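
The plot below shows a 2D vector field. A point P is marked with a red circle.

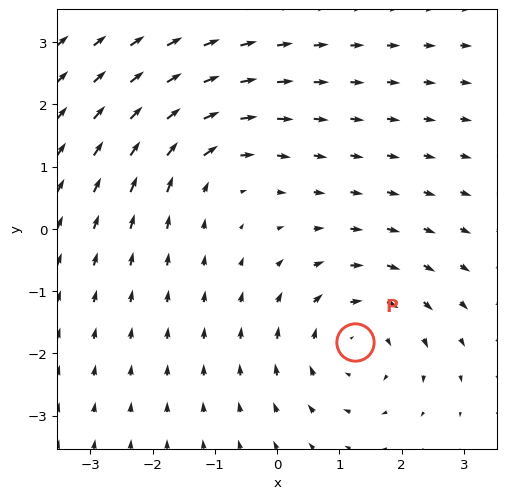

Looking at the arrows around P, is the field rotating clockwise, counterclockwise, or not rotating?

Near P at (1.2, -1.8) the arrows circulate clockwise. The curl (z-component) there is about -3; negative curl means clockwise rotation.

clockwise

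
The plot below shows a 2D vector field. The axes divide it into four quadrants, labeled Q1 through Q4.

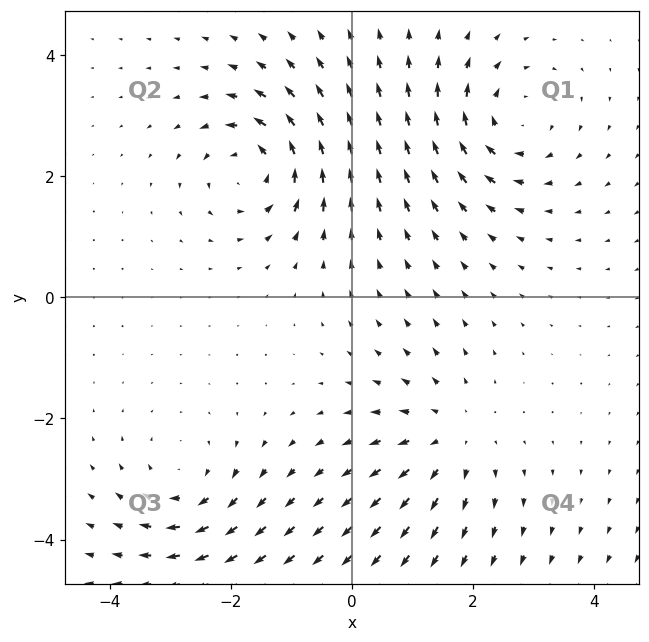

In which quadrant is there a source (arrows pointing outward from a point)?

Q4

The source sits at approximately (1.6, -2.3), which lies in quadrant Q4. The divergence there is about +4, positive as expected for a source.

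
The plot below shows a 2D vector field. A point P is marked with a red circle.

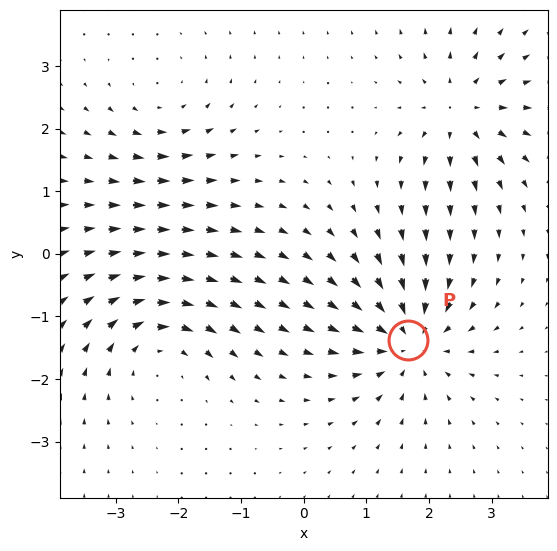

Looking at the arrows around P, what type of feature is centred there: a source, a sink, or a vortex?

At P (1.7, -1.4) the arrows converge inward. Divergence about -6, curl ≈0 — negative divergence with near-zero curl is a sink.

sink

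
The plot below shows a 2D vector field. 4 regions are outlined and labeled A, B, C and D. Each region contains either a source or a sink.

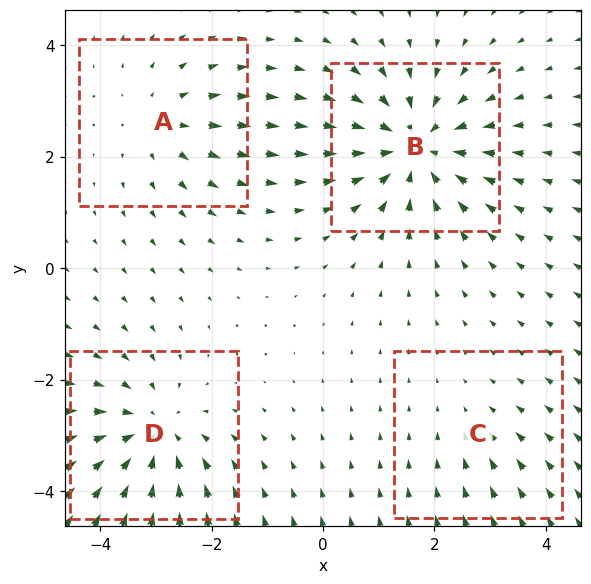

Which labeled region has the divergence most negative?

Divergence at each region's feature centre — A: about +3, B: about -6, C: about -2, D: about -5. Region B is most negative.

B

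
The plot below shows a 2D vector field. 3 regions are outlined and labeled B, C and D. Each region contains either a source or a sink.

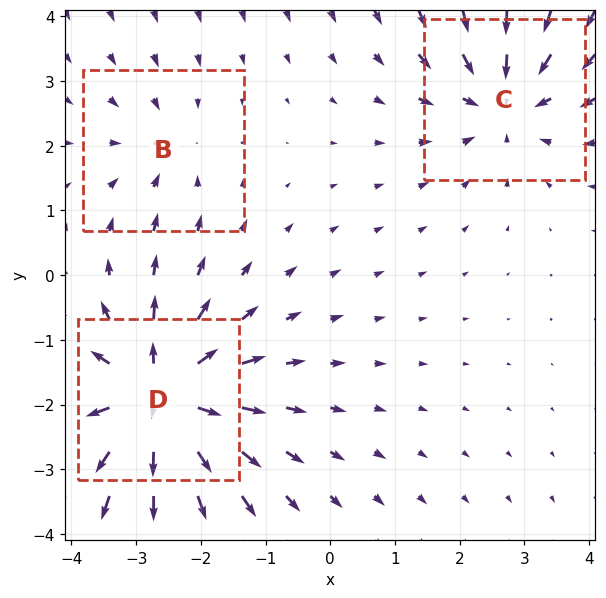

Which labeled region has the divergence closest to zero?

Divergence at each region's feature centre — B: about -2, C: about -3, D: about +5. Region B is closest to zero.

B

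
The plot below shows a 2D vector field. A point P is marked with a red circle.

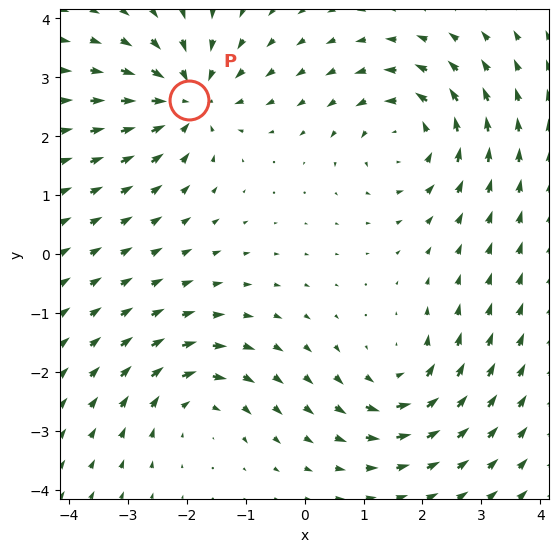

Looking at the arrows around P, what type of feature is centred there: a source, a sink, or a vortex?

At P (-2.0, 2.6) the arrows converge inward. Divergence about -5, curl ≈0 — negative divergence with near-zero curl is a sink.

sink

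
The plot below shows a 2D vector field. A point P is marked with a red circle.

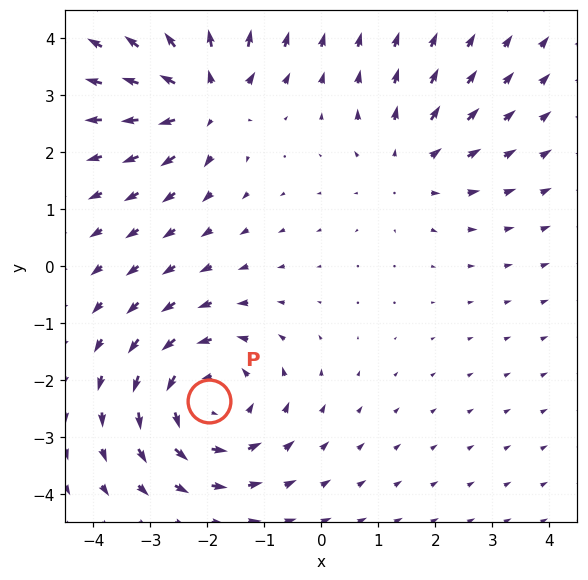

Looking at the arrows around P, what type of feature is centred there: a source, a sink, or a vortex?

At P (-2.0, -2.4) the arrows circulate counterclockwise. Divergence ≈0, curl about +4 — near-zero divergence with nonzero curl is a vortex.

vortex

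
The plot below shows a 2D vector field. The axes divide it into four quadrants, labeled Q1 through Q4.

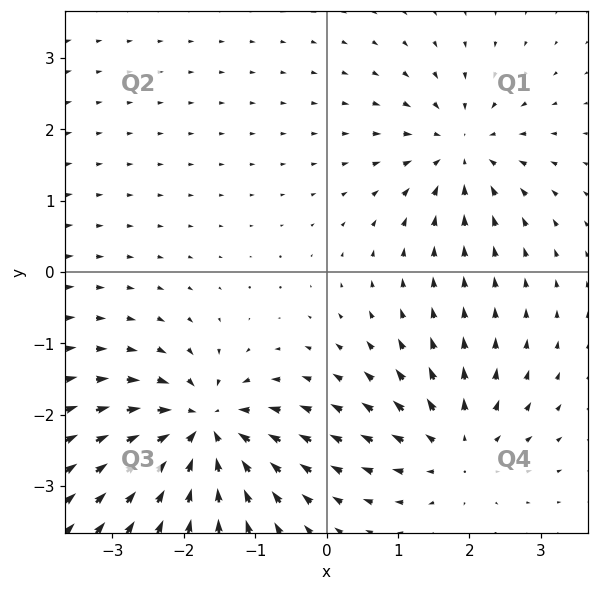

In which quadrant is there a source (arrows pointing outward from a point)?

Q4

The source sits at approximately (1.8, -2.4), which lies in quadrant Q4. The divergence there is about +3, positive as expected for a source.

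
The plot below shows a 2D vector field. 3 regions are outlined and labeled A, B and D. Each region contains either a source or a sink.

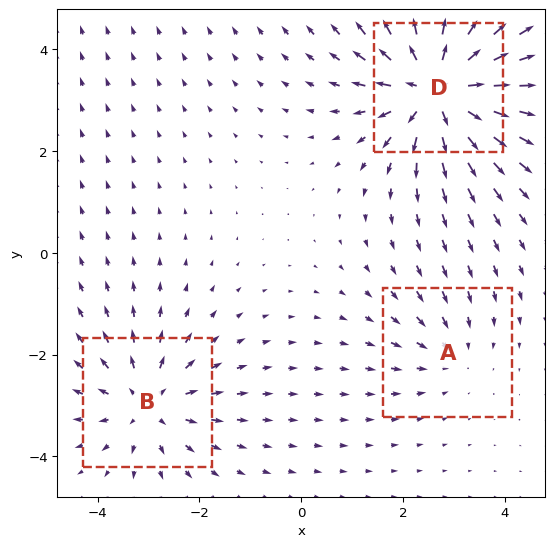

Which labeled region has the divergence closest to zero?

Divergence at each region's feature centre — A: about -2, B: about +3, D: about +5. Region A is closest to zero.

A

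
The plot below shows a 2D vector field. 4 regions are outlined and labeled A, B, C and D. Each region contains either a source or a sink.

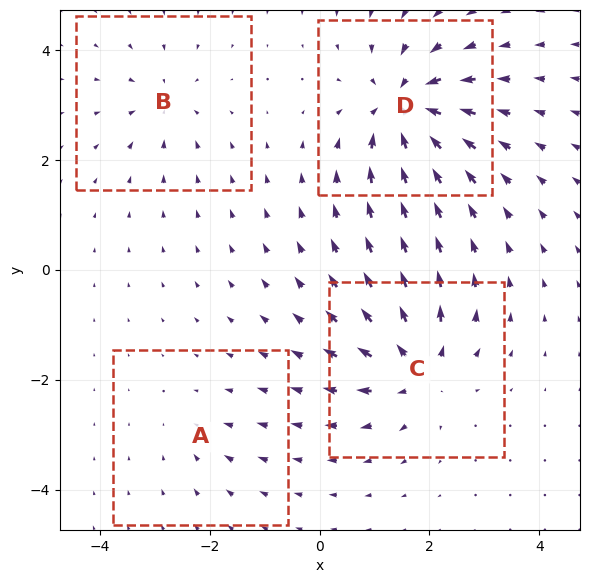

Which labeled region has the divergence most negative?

D

Divergence at each region's feature centre — A: about -2, B: about -4, C: about +6, D: about -8. Region D is most negative.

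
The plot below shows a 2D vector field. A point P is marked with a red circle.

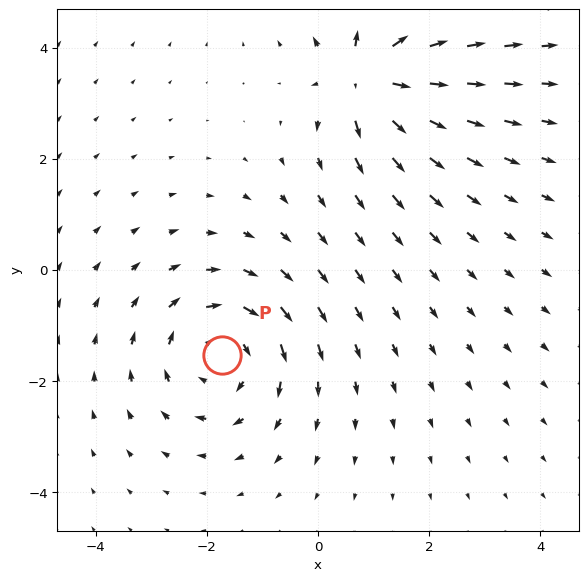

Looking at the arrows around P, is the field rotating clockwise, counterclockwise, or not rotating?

clockwise

Near P at (-1.7, -1.5) the arrows circulate clockwise. The curl (z-component) there is about -2; negative curl means clockwise rotation.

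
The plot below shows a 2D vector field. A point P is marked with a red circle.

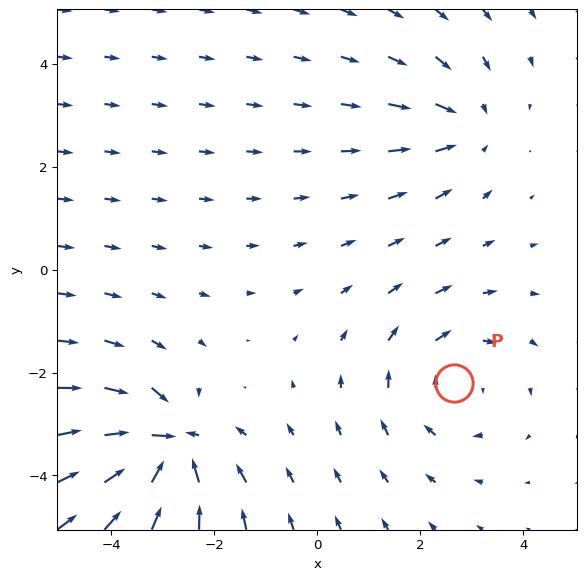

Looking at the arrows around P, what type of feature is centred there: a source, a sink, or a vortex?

At P (2.7, -2.2) the arrows circulate clockwise. Divergence ≈0, curl about -3 — near-zero divergence with nonzero curl is a vortex.

vortex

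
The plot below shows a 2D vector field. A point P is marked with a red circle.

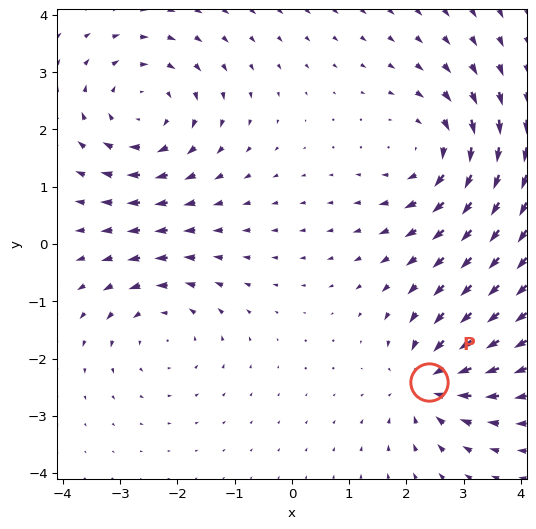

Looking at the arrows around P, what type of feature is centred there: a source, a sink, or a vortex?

sink

At P (2.4, -2.4) the arrows converge inward. Divergence about -5, curl ≈0 — negative divergence with near-zero curl is a sink.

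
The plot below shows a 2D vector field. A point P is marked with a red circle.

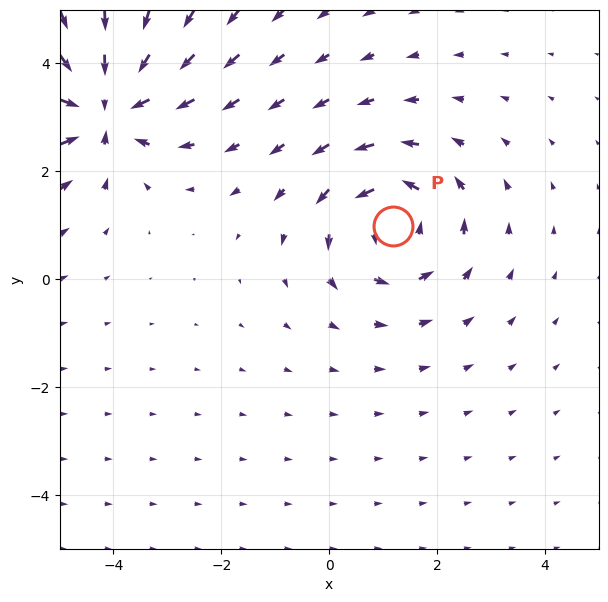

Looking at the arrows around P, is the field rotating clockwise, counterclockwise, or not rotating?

Near P at (1.2, 1.0) the arrows circulate counterclockwise. The curl (z-component) there is about +3; positive curl means counterclockwise rotation.

counterclockwise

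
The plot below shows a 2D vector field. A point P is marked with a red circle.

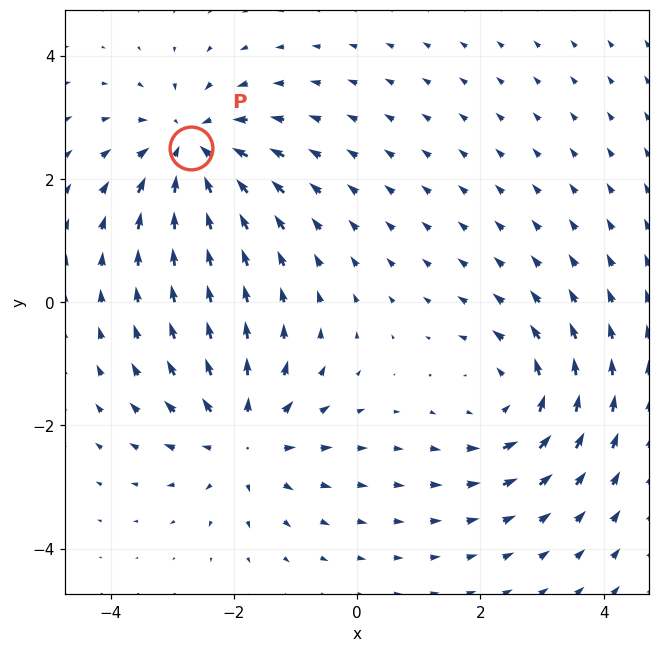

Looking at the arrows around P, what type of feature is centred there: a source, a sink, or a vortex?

sink

At P (-2.7, 2.5) the arrows converge inward. Divergence about -4, curl ≈0 — negative divergence with near-zero curl is a sink.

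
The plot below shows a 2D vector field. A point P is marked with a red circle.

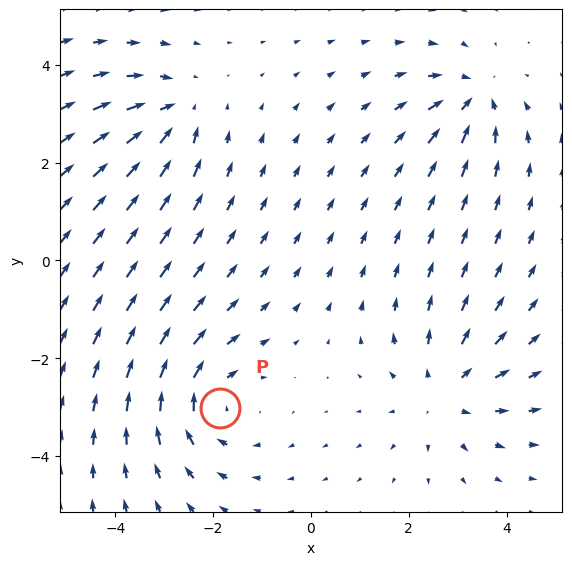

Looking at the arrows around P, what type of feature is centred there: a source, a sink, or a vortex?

vortex

At P (-1.9, -3.0) the arrows circulate clockwise. Divergence ≈0, curl about -3 — near-zero divergence with nonzero curl is a vortex.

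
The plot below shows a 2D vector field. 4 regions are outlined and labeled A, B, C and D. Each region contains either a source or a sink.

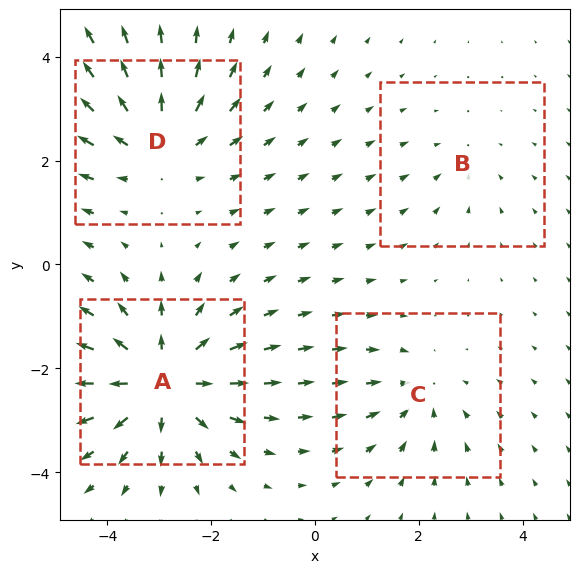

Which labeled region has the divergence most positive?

Divergence at each region's feature centre — A: about +6, B: about -2, C: about -3, D: about +4. Region A is most positive.

A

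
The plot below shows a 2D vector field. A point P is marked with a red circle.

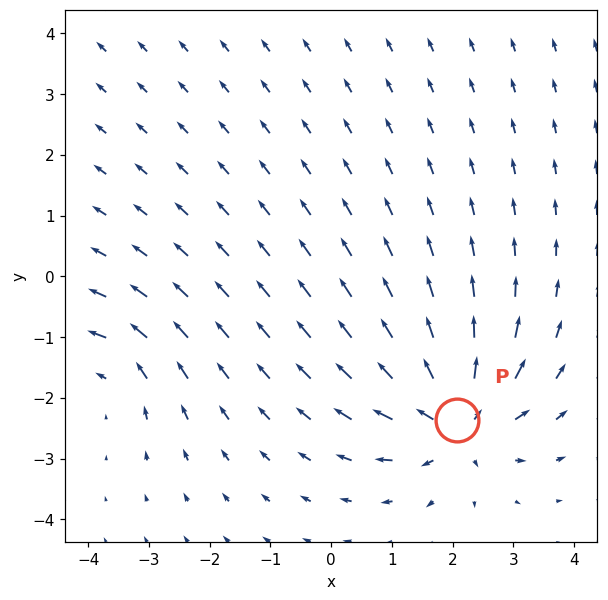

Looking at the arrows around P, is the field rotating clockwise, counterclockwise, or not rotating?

Near P at (2.1, -2.4) the arrows show no circulation. The curl there is ≈0.

not rotating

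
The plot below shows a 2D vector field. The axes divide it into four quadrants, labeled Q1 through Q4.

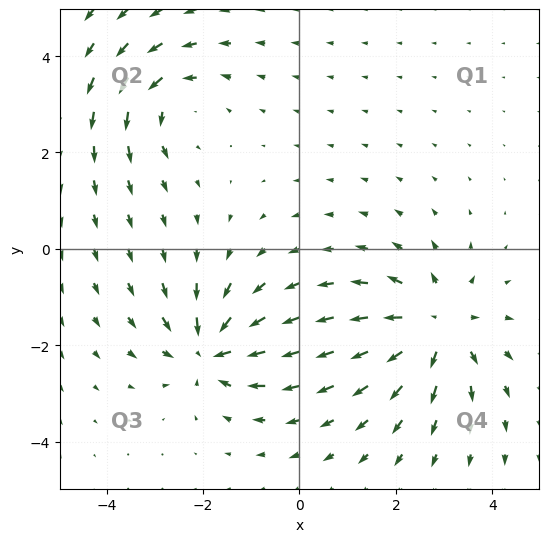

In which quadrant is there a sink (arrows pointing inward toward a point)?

The sink sits at approximately (-1.9, -2.1), which lies in quadrant Q3. The divergence there is about -5, negative as expected for a sink.

Q3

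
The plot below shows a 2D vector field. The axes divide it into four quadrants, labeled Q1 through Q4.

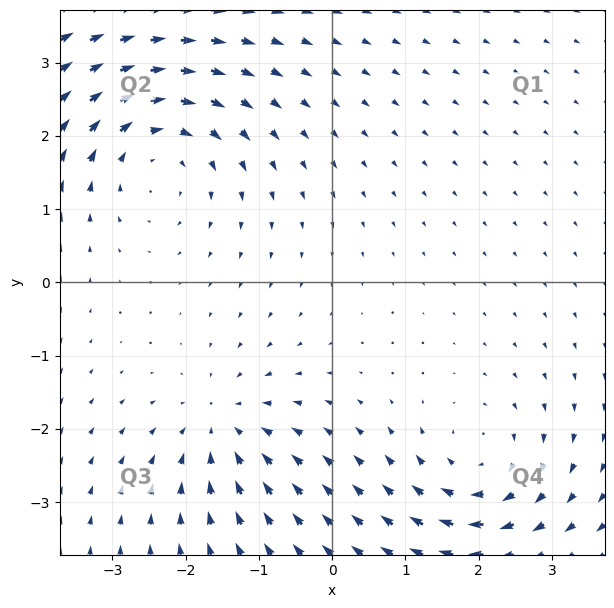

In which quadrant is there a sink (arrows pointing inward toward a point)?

Q3

The sink sits at approximately (-1.5, -2.0), which lies in quadrant Q3. The divergence there is about -4, negative as expected for a sink.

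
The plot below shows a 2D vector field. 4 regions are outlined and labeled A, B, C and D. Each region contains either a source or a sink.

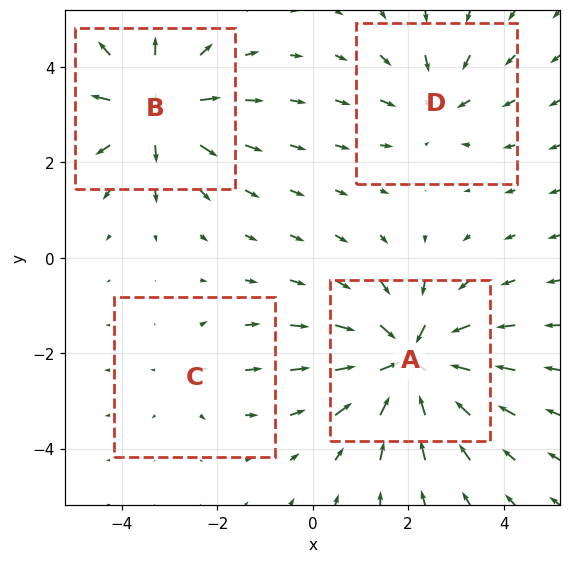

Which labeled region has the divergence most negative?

Divergence at each region's feature centre — A: about -7, B: about +5, C: about +2, D: about -4. Region A is most negative.

A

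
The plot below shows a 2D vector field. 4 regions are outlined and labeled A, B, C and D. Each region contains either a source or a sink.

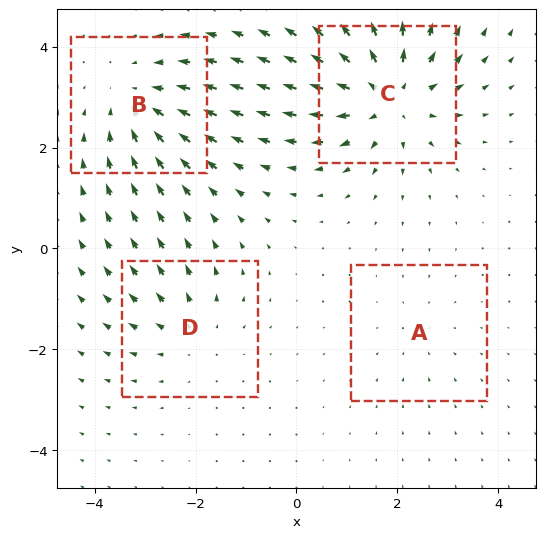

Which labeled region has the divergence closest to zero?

Divergence at each region's feature centre — A: about -2, B: about -4, C: about +6, D: about +3. Region A is closest to zero.

A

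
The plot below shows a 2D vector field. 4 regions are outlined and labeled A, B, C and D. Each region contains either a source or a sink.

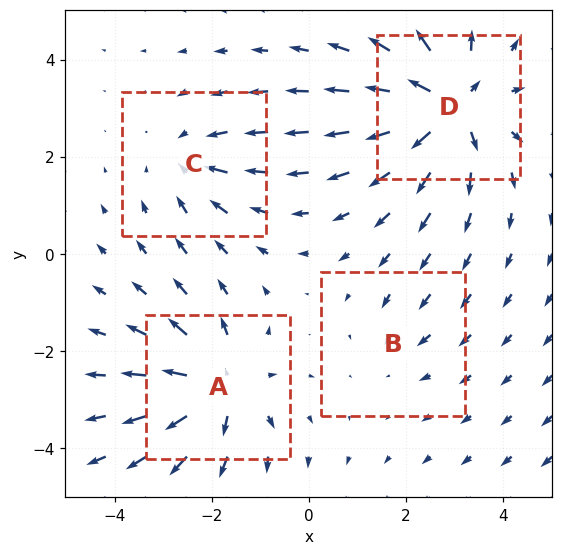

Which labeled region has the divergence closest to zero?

B

Divergence at each region's feature centre — A: about +6, B: about -2, C: about -3, D: about +7. Region B is closest to zero.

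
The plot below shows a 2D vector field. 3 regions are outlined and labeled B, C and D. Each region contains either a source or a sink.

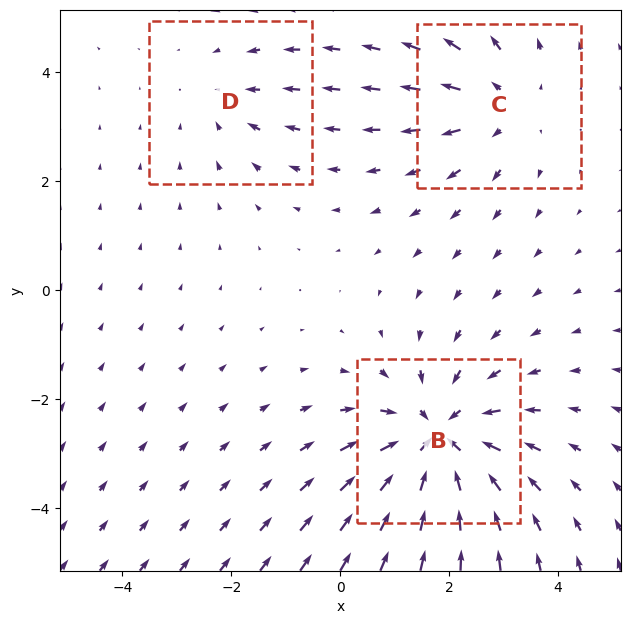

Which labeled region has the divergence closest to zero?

Divergence at each region's feature centre — B: about -4, C: about +3, D: about -2. Region D is closest to zero.

D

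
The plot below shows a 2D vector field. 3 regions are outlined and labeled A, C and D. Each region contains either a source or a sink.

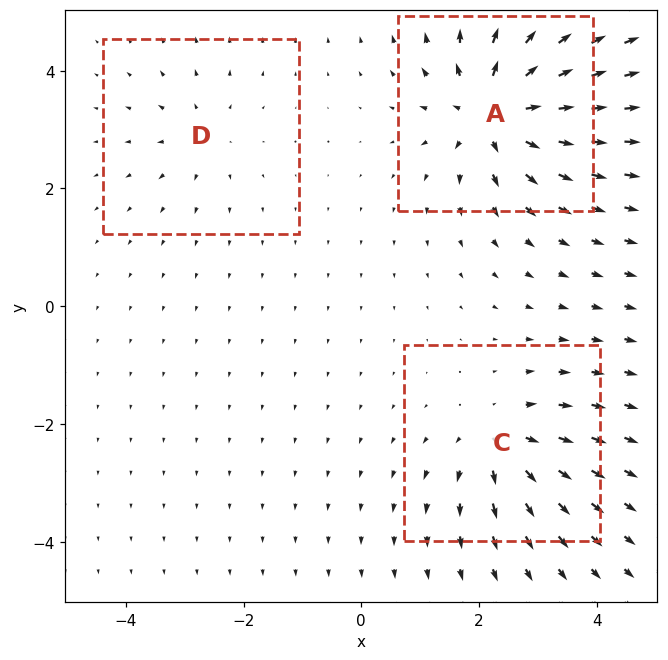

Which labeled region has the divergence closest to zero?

D

Divergence at each region's feature centre — A: about +6, C: about +4, D: about +2. Region D is closest to zero.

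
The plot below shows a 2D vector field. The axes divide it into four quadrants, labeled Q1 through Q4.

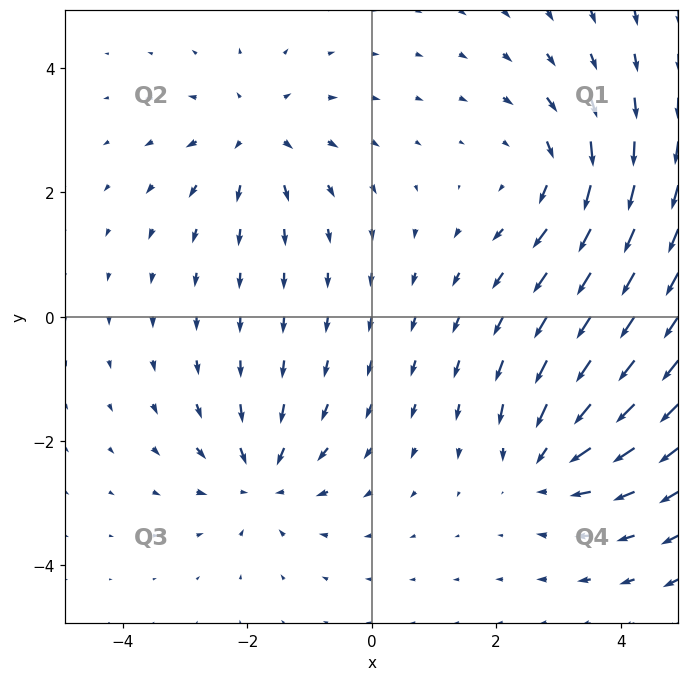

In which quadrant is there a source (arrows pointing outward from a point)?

The source sits at approximately (-1.9, 2.9), which lies in quadrant Q2. The divergence there is about +4, positive as expected for a source.

Q2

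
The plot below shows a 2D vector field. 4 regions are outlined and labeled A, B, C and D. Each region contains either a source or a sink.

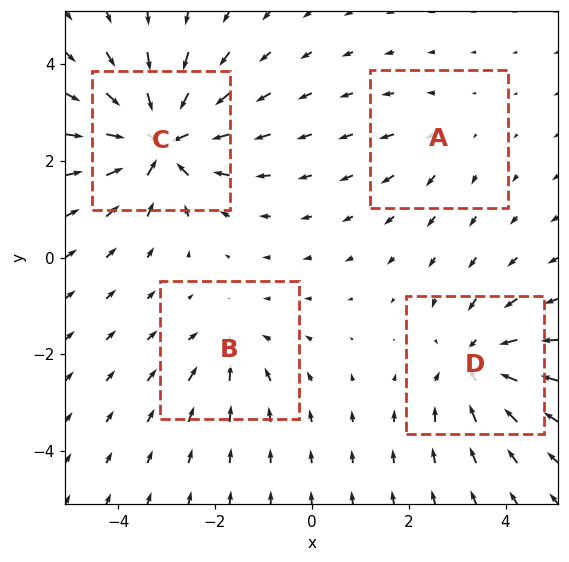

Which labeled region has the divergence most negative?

Divergence at each region's feature centre — A: about +2, B: about -3, C: about -8, D: about -5. Region C is most negative.

C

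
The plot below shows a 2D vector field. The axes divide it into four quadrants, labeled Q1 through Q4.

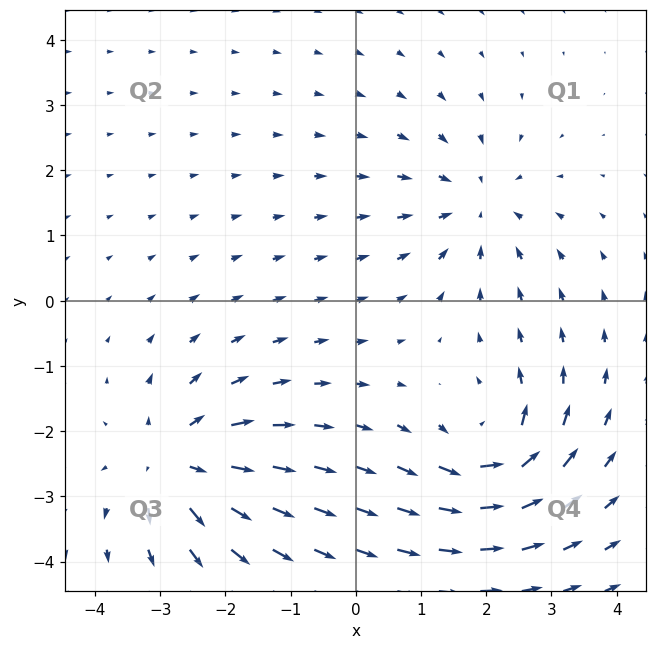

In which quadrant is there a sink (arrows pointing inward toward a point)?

The sink sits at approximately (1.8, 1.5), which lies in quadrant Q1. The divergence there is about -4, negative as expected for a sink.

Q1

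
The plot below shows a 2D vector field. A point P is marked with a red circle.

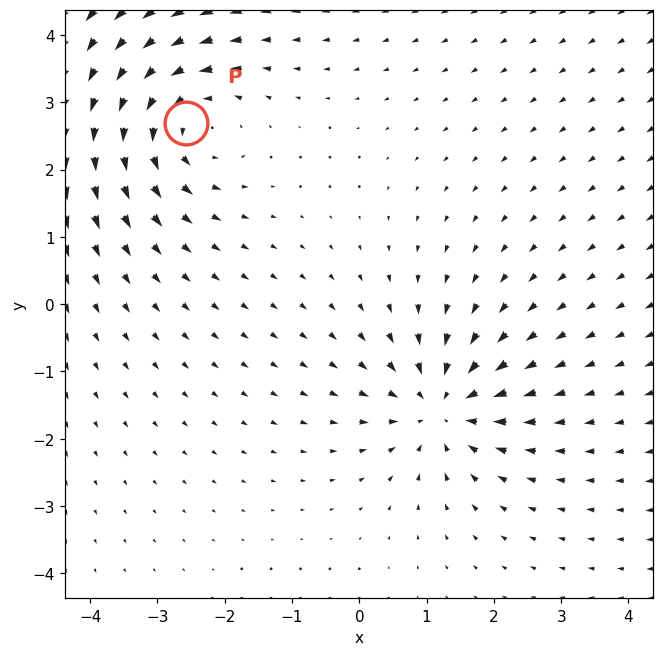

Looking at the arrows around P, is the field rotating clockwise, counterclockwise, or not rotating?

Near P at (-2.6, 2.7) the arrows circulate counterclockwise. The curl (z-component) there is about +4; positive curl means counterclockwise rotation.

counterclockwise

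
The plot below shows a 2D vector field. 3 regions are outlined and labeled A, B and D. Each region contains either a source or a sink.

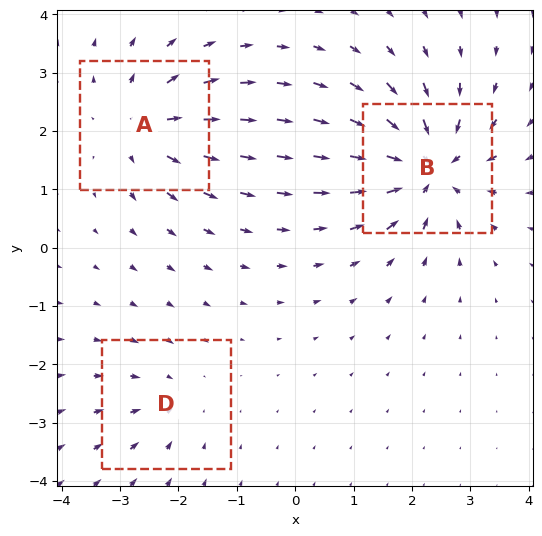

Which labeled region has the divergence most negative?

B

Divergence at each region's feature centre — A: about +4, B: about -5, D: about -2. Region B is most negative.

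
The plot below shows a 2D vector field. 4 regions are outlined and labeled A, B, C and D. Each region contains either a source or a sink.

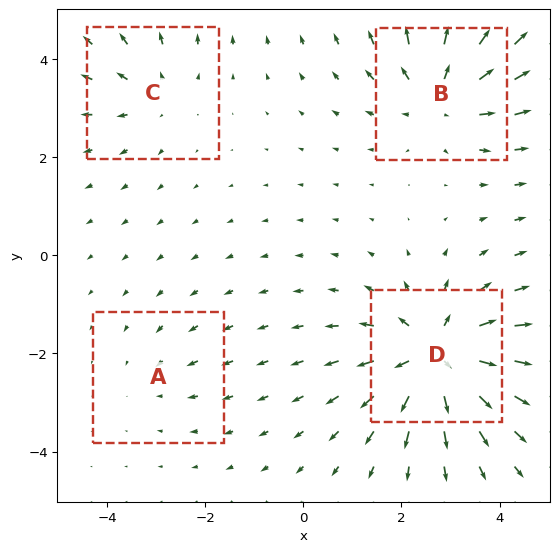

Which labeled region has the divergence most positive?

Divergence at each region's feature centre — A: about -2, B: about +5, C: about +3, D: about +7. Region D is most positive.

D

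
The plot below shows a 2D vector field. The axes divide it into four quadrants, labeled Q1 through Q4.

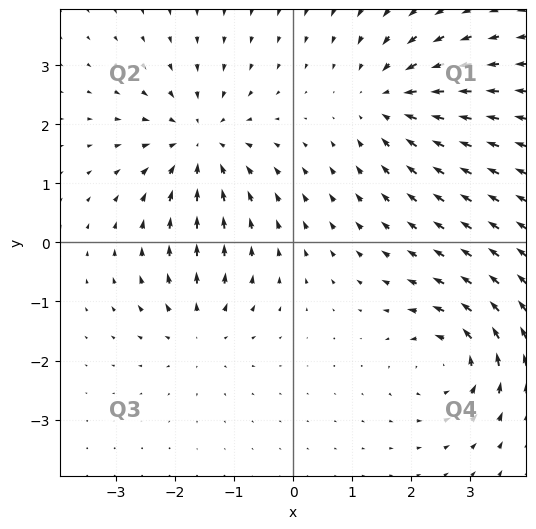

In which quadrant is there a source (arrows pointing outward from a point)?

Q3

The source sits at approximately (-1.6, -1.5), which lies in quadrant Q3. The divergence there is about +4, positive as expected for a source.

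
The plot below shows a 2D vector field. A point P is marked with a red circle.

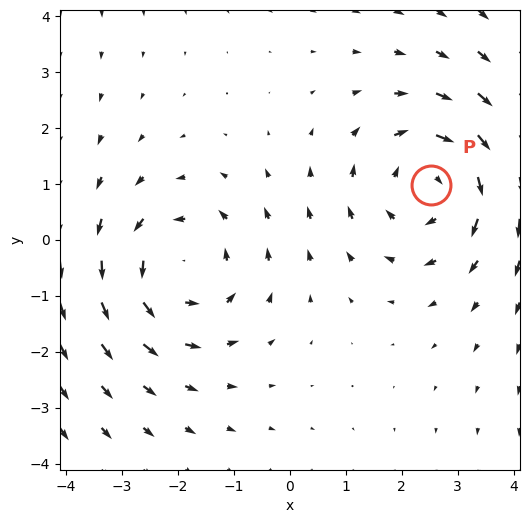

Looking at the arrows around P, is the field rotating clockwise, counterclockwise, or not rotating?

clockwise

Near P at (2.5, 1.0) the arrows circulate clockwise. The curl (z-component) there is about -3; negative curl means clockwise rotation.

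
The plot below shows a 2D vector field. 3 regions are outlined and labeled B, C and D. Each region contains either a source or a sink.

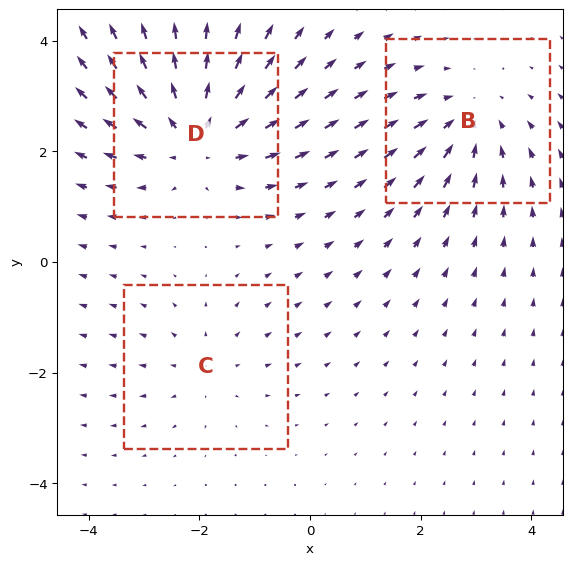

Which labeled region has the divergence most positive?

Divergence at each region's feature centre — B: about -3, C: about +2, D: about +4. Region D is most positive.

D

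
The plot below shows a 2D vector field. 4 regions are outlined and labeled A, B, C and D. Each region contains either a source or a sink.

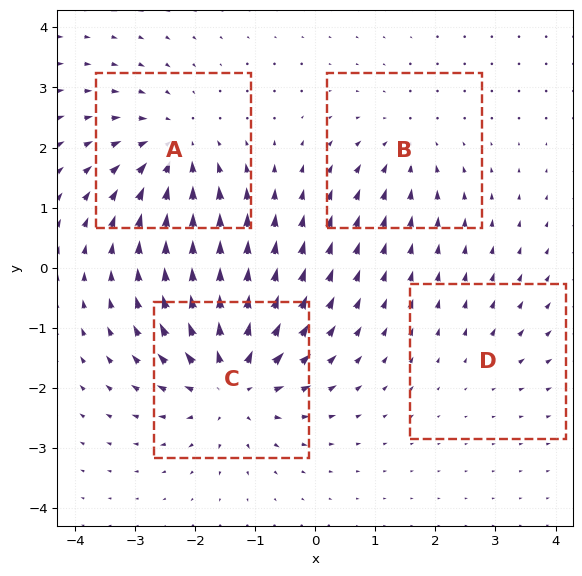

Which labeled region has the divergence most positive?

Divergence at each region's feature centre — A: about -5, B: about -4, C: about +7, D: about +2. Region C is most positive.

C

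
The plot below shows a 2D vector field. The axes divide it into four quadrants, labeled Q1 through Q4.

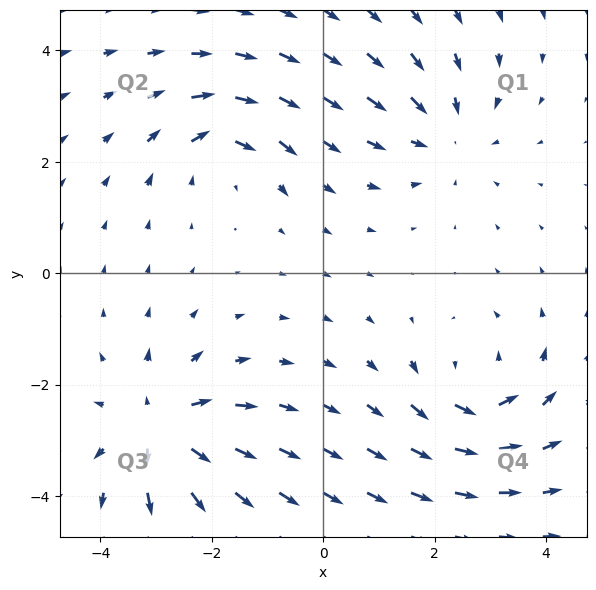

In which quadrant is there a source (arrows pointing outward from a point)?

Q3

The source sits at approximately (-2.9, -2.8), which lies in quadrant Q3. The divergence there is about +5, positive as expected for a source.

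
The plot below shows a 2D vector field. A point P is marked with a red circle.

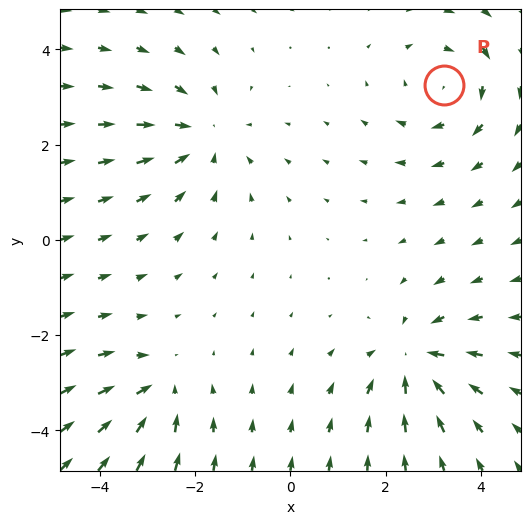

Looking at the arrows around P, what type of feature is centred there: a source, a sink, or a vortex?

vortex

At P (3.2, 3.3) the arrows circulate clockwise. Divergence ≈0, curl about -4 — near-zero divergence with nonzero curl is a vortex.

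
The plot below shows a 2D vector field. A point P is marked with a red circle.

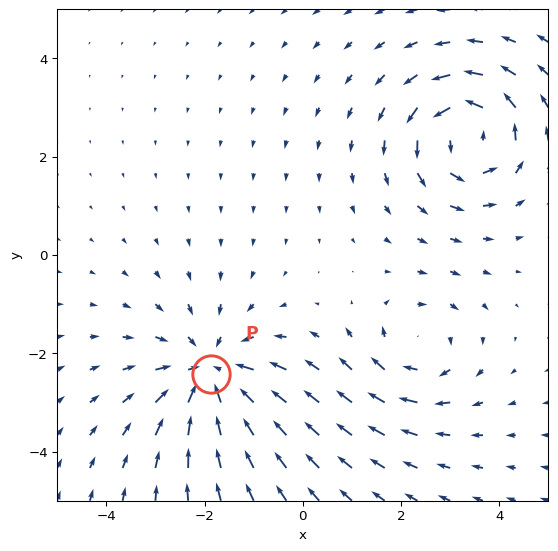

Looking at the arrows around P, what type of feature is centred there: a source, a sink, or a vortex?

At P (-1.9, -2.4) the arrows converge inward. Divergence about -4, curl ≈0 — negative divergence with near-zero curl is a sink.

sink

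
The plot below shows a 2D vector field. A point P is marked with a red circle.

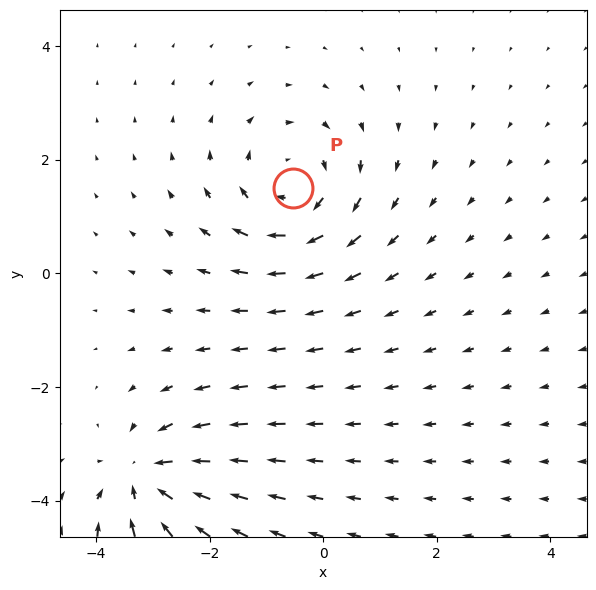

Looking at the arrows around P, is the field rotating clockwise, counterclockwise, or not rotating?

Near P at (-0.5, 1.5) the arrows circulate clockwise. The curl (z-component) there is about -4; negative curl means clockwise rotation.

clockwise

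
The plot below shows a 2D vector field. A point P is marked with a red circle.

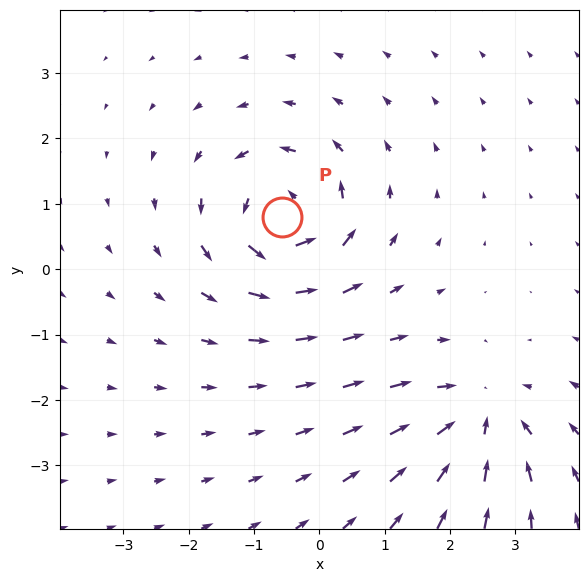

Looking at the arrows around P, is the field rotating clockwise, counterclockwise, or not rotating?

counterclockwise

Near P at (-0.6, 0.8) the arrows circulate counterclockwise. The curl (z-component) there is about +6; positive curl means counterclockwise rotation.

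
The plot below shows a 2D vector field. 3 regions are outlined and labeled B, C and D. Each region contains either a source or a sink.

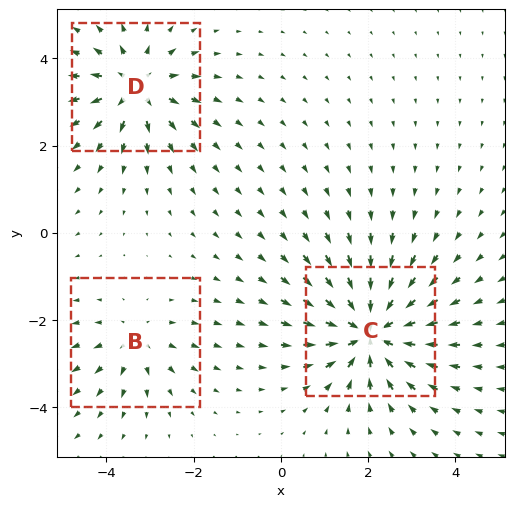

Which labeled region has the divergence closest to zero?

Divergence at each region's feature centre — B: about +3, C: about -6, D: about +4. Region B is closest to zero.

B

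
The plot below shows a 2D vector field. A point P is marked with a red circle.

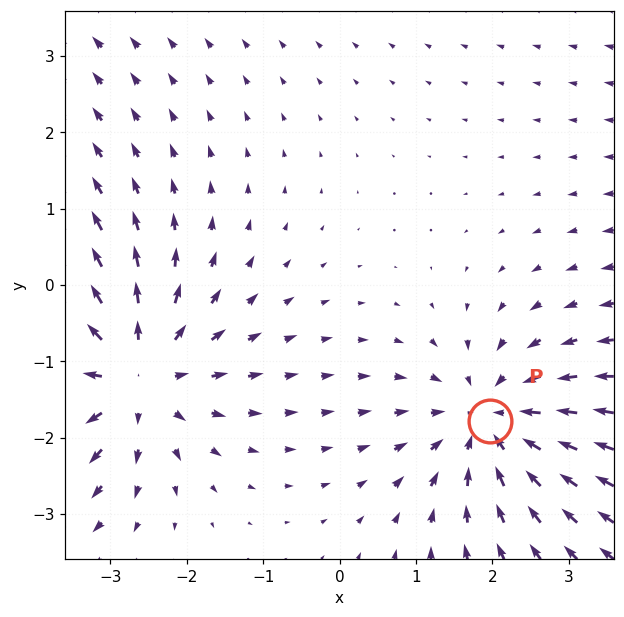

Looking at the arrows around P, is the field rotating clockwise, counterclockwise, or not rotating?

not rotating

Near P at (2.0, -1.8) the arrows show no circulation. The curl there is ≈0.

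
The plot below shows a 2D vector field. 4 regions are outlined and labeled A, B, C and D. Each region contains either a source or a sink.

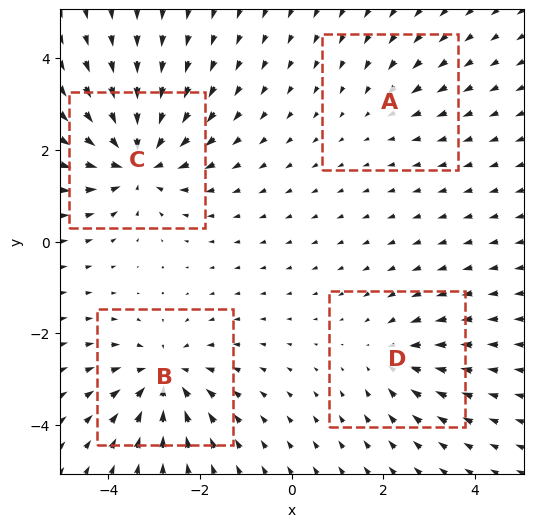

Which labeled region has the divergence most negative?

Divergence at each region's feature centre — A: about -2, B: about -5, C: about -7, D: about -3. Region C is most negative.

C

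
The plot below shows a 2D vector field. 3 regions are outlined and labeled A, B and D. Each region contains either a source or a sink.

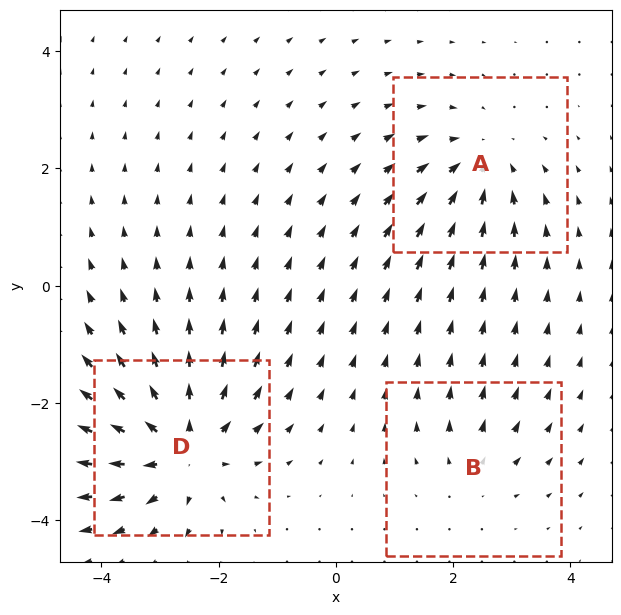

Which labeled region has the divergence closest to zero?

B

Divergence at each region's feature centre — A: about -3, B: about +2, D: about +5. Region B is closest to zero.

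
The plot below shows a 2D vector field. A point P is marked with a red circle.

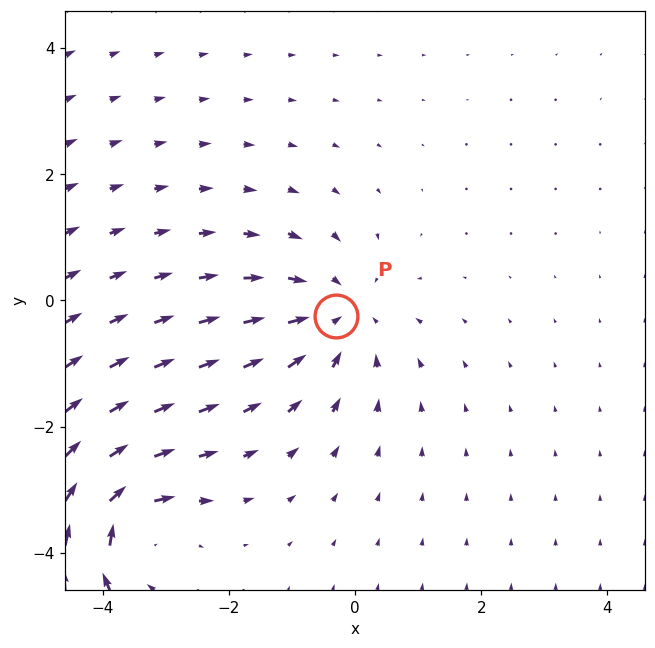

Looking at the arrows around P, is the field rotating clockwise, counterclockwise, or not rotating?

not rotating

Near P at (-0.3, -0.2) the arrows show no circulation. The curl there is ≈0.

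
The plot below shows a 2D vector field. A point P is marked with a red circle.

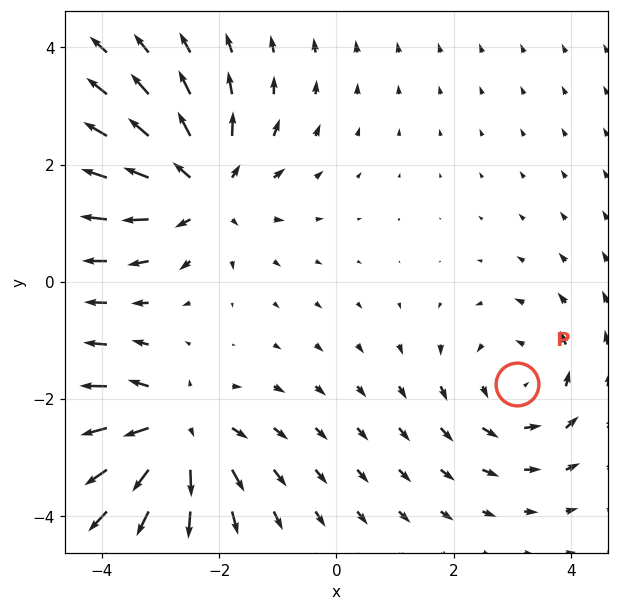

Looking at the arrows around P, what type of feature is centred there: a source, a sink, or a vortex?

vortex

At P (3.1, -1.7) the arrows circulate counterclockwise. Divergence ≈0, curl about +3 — near-zero divergence with nonzero curl is a vortex.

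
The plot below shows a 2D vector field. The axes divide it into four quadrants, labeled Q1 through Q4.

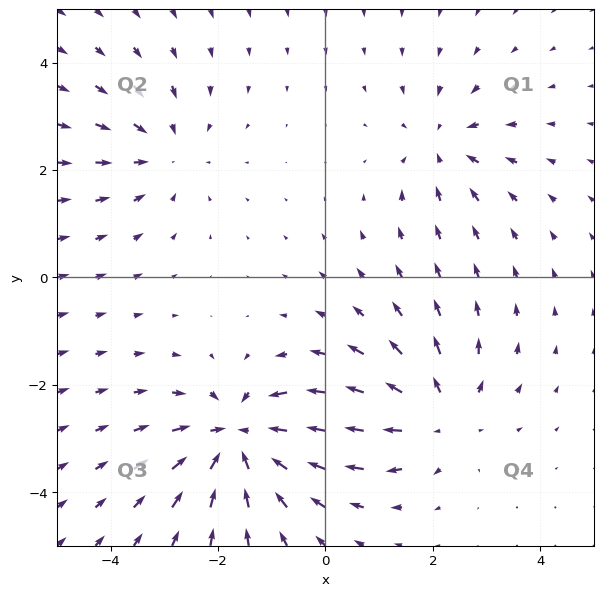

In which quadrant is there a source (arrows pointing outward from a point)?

The source sits at approximately (2.1, -2.5), which lies in quadrant Q4. The divergence there is about +4, positive as expected for a source.

Q4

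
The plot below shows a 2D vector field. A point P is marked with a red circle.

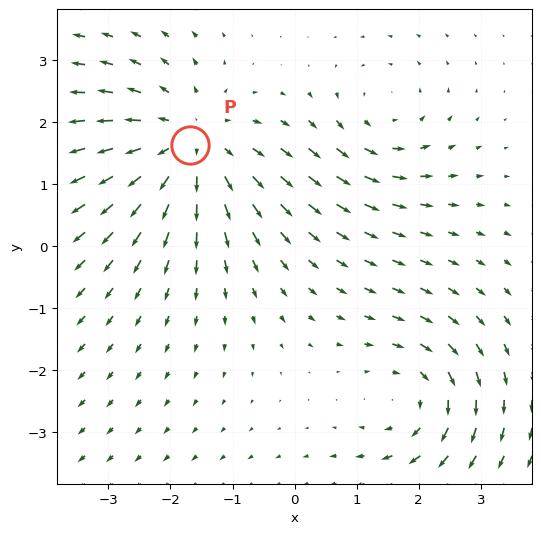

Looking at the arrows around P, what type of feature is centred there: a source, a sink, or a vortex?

source

At P (-1.7, 1.6) the arrows spread outward. Divergence about +4, curl ≈0 — positive divergence with near-zero curl is a source.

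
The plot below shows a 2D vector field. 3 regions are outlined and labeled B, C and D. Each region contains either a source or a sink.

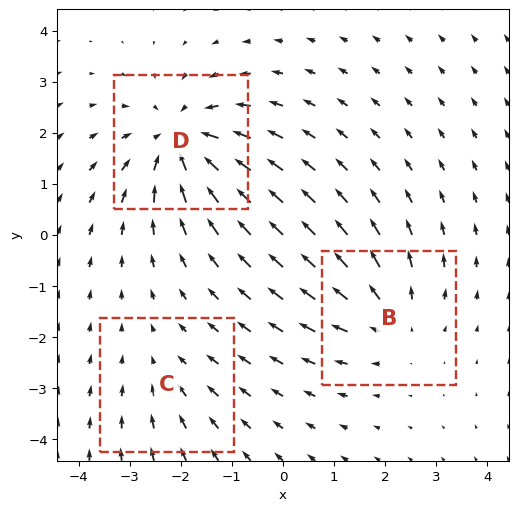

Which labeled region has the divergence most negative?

Divergence at each region's feature centre — B: about +3, C: about -2, D: about -4. Region D is most negative.

D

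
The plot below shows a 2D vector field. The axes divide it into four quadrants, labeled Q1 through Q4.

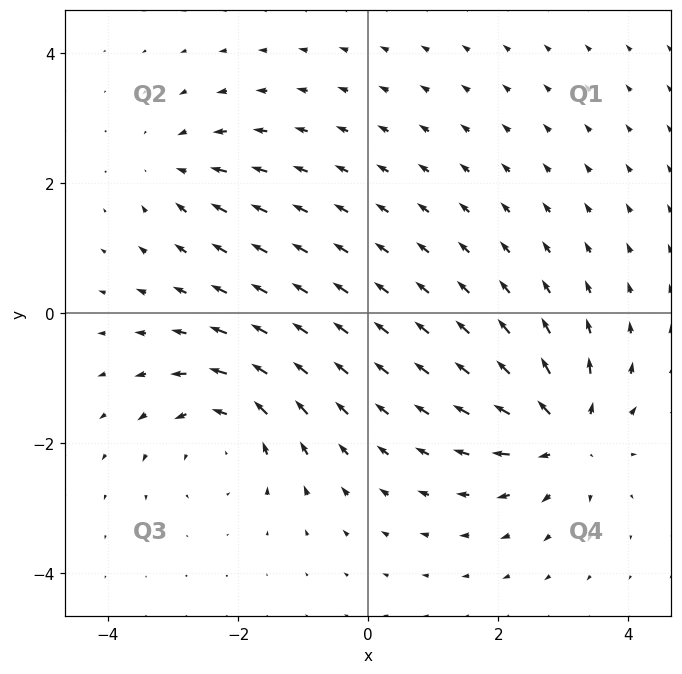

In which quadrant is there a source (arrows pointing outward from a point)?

The source sits at approximately (3.0, -1.9), which lies in quadrant Q4. The divergence there is about +7, positive as expected for a source.

Q4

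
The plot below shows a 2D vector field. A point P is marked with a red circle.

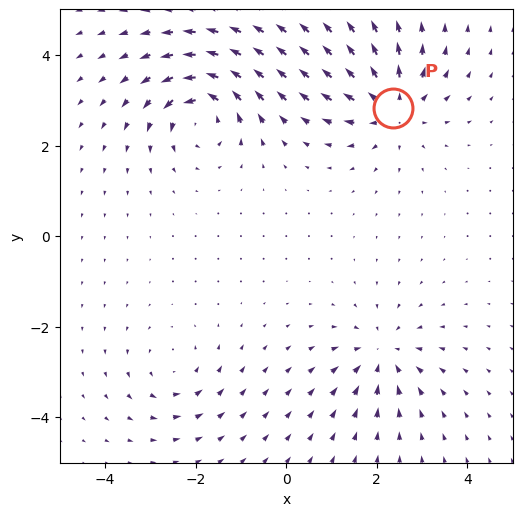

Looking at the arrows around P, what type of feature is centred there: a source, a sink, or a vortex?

source

At P (2.3, 2.8) the arrows spread outward. Divergence about +5, curl ≈0 — positive divergence with near-zero curl is a source.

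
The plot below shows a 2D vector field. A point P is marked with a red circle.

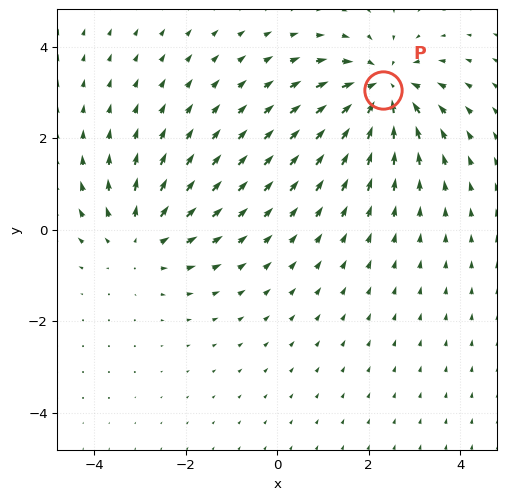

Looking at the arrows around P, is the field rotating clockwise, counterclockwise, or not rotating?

Near P at (2.3, 3.1) the arrows show no circulation. The curl there is ≈0.

not rotating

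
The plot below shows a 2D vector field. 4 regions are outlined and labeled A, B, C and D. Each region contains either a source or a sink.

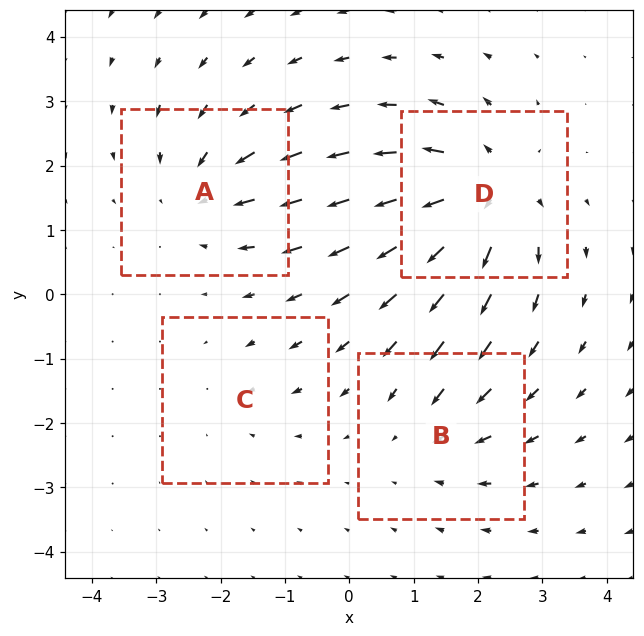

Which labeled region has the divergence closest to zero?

Divergence at each region's feature centre — A: about -5, B: about -3, C: about -2, D: about +7. Region C is closest to zero.

C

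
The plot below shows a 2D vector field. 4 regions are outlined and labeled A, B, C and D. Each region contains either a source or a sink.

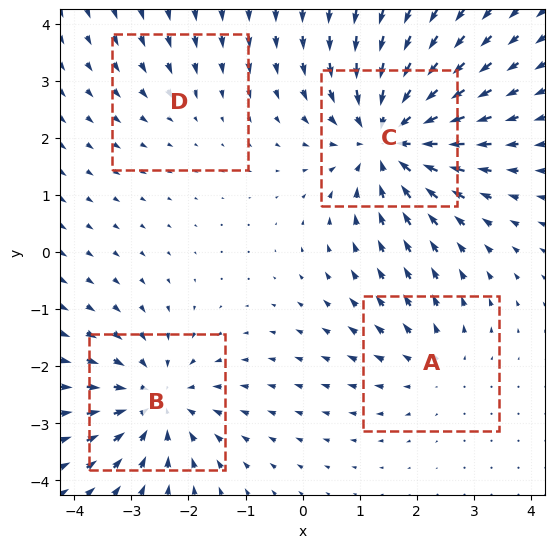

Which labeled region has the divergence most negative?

C

Divergence at each region's feature centre — A: about +3, B: about -5, C: about -7, D: about -2. Region C is most negative.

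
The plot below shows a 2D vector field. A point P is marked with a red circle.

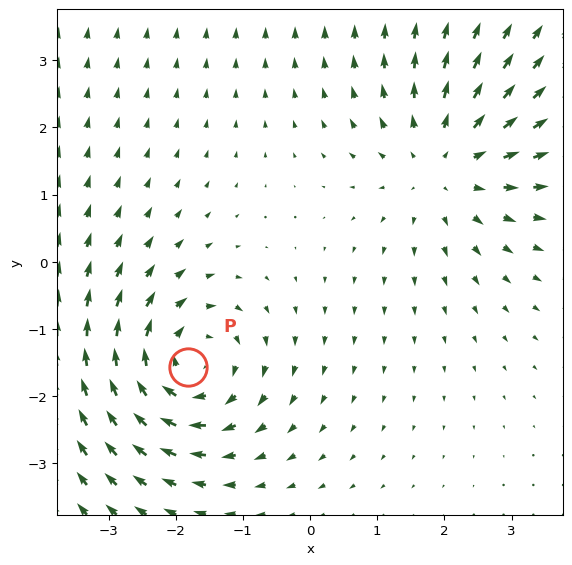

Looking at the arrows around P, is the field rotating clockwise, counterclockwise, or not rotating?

clockwise

Near P at (-1.8, -1.6) the arrows circulate clockwise. The curl (z-component) there is about -5; negative curl means clockwise rotation.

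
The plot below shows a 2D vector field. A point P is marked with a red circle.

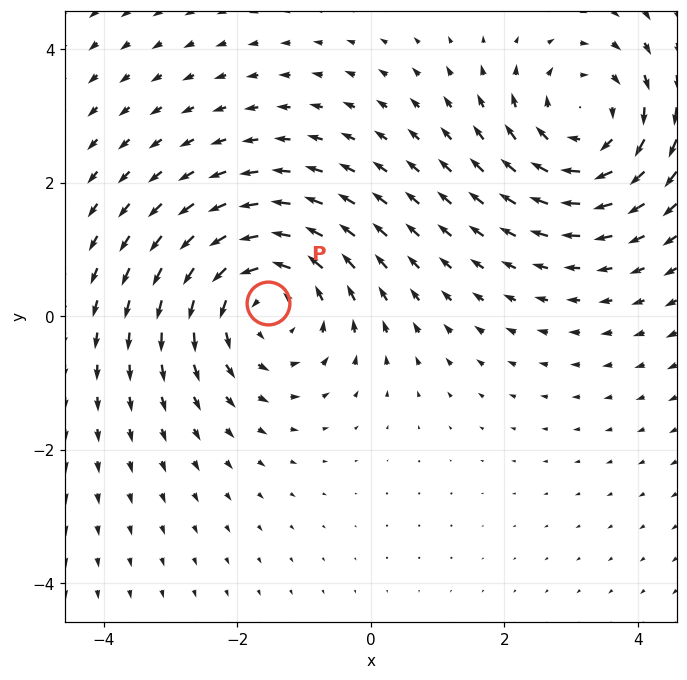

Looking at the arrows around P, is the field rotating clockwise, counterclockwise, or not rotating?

Near P at (-1.5, 0.2) the arrows circulate counterclockwise. The curl (z-component) there is about +4; positive curl means counterclockwise rotation.

counterclockwise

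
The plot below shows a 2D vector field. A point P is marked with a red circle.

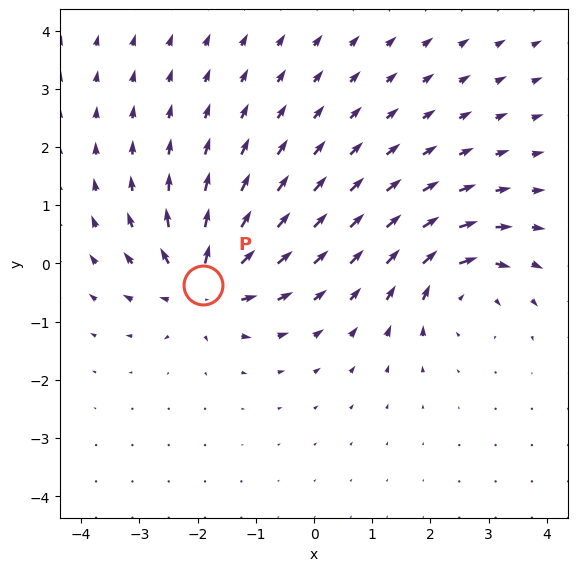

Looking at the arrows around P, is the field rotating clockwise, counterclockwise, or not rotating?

Near P at (-1.9, -0.4) the arrows show no circulation. The curl there is ≈0.

not rotating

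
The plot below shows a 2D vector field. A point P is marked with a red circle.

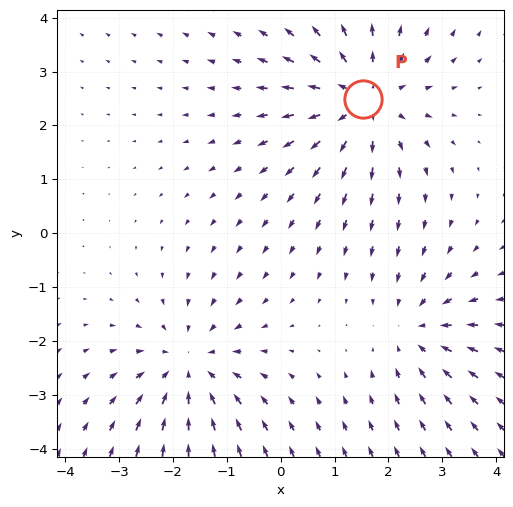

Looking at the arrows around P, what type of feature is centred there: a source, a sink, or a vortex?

At P (1.5, 2.5) the arrows spread outward. Divergence about +4, curl ≈0 — positive divergence with near-zero curl is a source.

source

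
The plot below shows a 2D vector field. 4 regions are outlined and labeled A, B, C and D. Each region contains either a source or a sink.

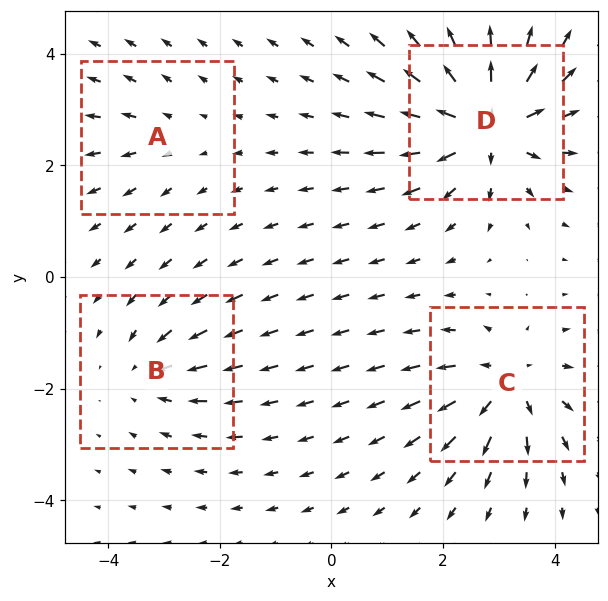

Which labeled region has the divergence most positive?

D

Divergence at each region's feature centre — A: about +2, B: about -4, C: about +6, D: about +8. Region D is most positive.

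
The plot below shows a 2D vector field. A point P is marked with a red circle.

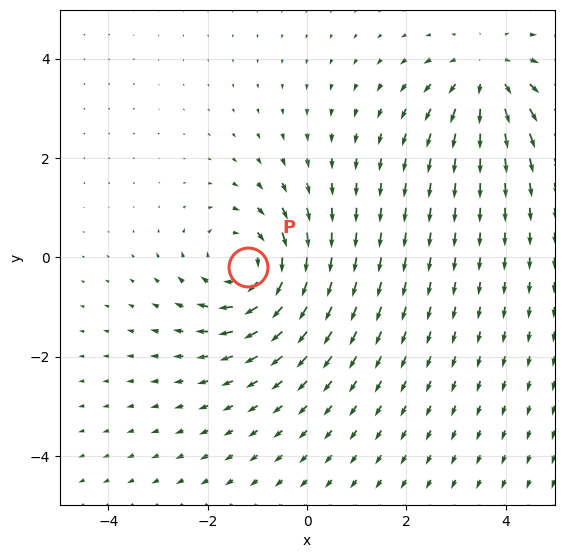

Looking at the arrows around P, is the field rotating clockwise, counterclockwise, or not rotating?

clockwise

Near P at (-1.2, -0.2) the arrows circulate clockwise. The curl (z-component) there is about -4; negative curl means clockwise rotation.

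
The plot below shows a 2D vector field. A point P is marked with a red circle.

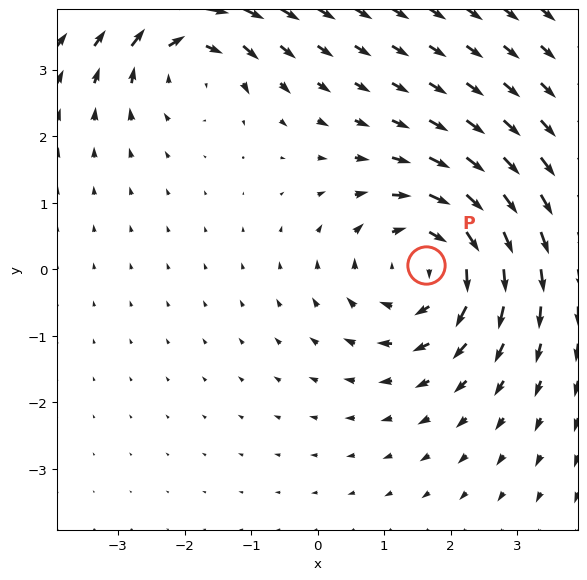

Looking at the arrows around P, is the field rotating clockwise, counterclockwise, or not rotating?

Near P at (1.6, 0.1) the arrows circulate clockwise. The curl (z-component) there is about -4; negative curl means clockwise rotation.

clockwise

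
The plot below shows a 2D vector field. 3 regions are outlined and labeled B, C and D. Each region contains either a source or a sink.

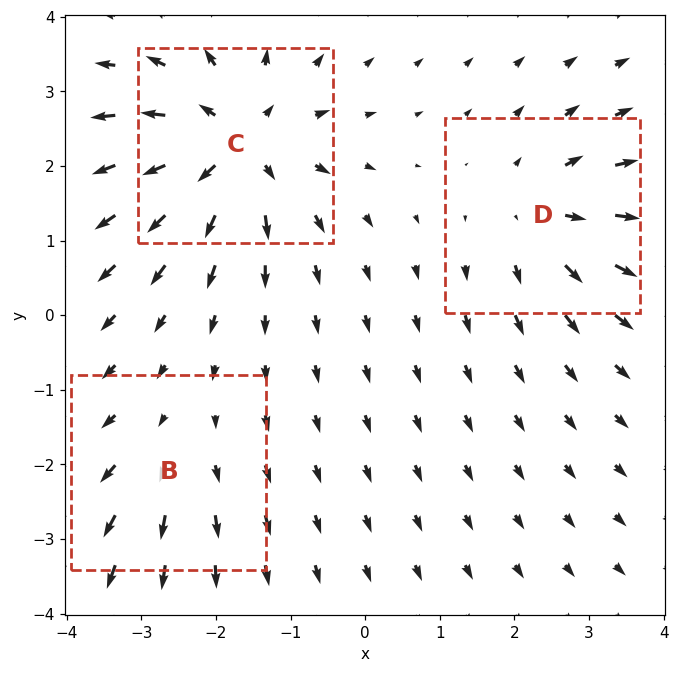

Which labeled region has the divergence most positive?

C

Divergence at each region's feature centre — B: about +2, C: about +6, D: about +4. Region C is most positive.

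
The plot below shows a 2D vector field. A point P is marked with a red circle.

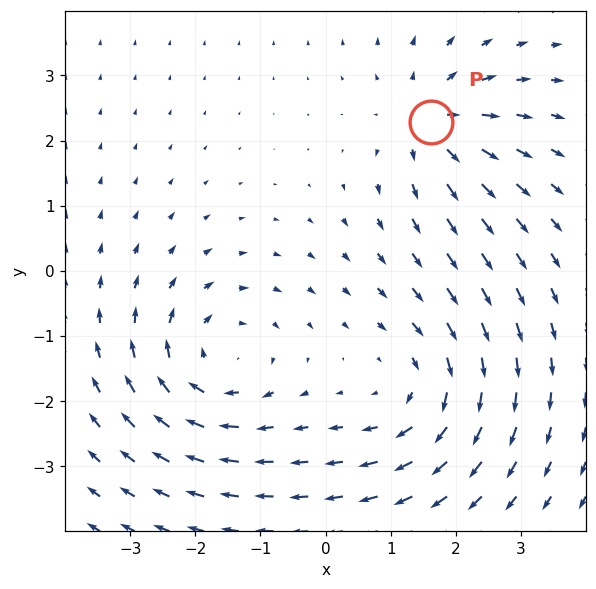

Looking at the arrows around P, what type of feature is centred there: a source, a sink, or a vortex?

source

At P (1.6, 2.3) the arrows spread outward. Divergence about +5, curl ≈0 — positive divergence with near-zero curl is a source.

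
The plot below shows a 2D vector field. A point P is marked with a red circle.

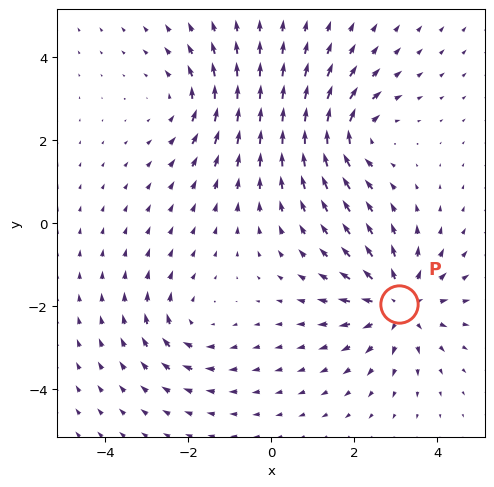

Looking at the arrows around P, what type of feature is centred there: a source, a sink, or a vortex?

source

At P (3.1, -2.0) the arrows spread outward. Divergence about +4, curl ≈0 — positive divergence with near-zero curl is a source.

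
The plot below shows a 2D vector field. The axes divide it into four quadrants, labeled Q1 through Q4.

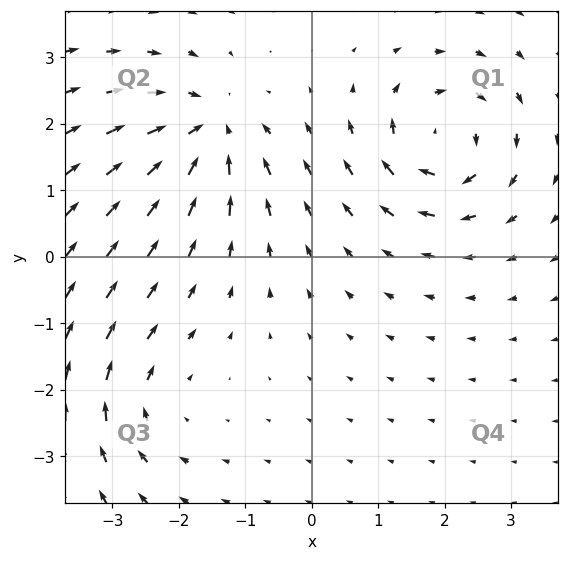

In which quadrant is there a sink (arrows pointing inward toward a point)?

The sink sits at approximately (-1.6, 1.9), which lies in quadrant Q2. The divergence there is about -6, negative as expected for a sink.

Q2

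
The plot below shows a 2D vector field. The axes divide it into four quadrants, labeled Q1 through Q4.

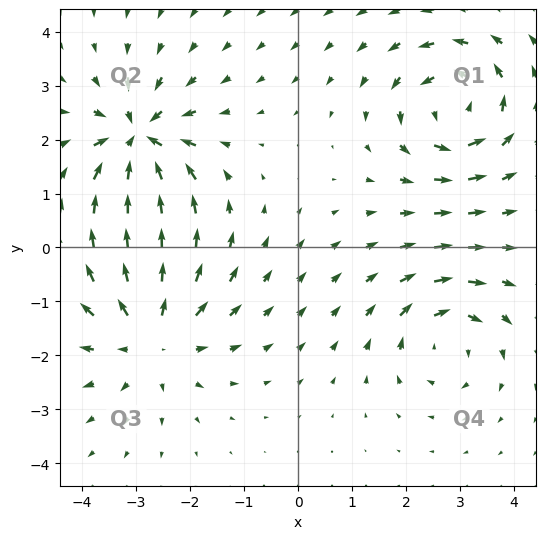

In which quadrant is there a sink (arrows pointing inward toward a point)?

Q2

The sink sits at approximately (-3.0, 2.0), which lies in quadrant Q2. The divergence there is about -6, negative as expected for a sink.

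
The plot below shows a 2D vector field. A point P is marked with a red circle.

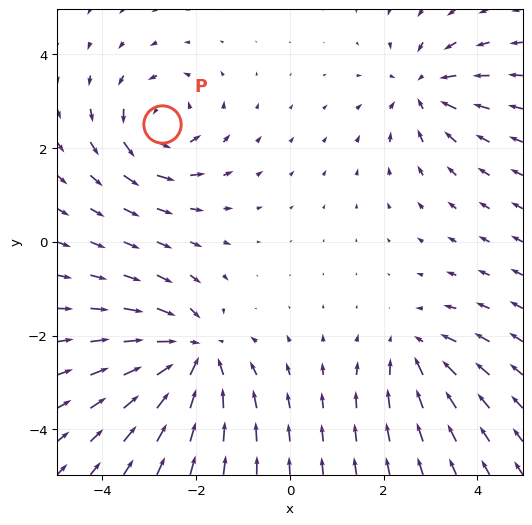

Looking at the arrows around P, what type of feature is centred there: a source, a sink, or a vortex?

At P (-2.7, 2.5) the arrows circulate counterclockwise. Divergence ≈0, curl about +4 — near-zero divergence with nonzero curl is a vortex.

vortex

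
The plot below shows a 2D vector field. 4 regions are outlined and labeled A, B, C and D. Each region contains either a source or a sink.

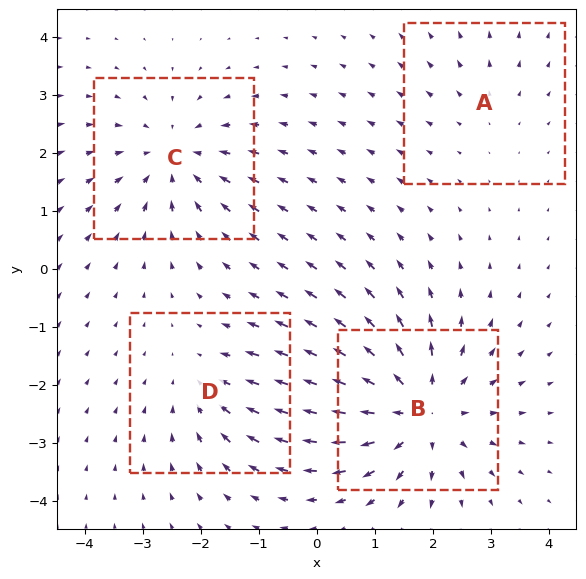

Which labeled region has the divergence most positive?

Divergence at each region's feature centre — A: about +2, B: about +6, C: about -5, D: about -3. Region B is most positive.

B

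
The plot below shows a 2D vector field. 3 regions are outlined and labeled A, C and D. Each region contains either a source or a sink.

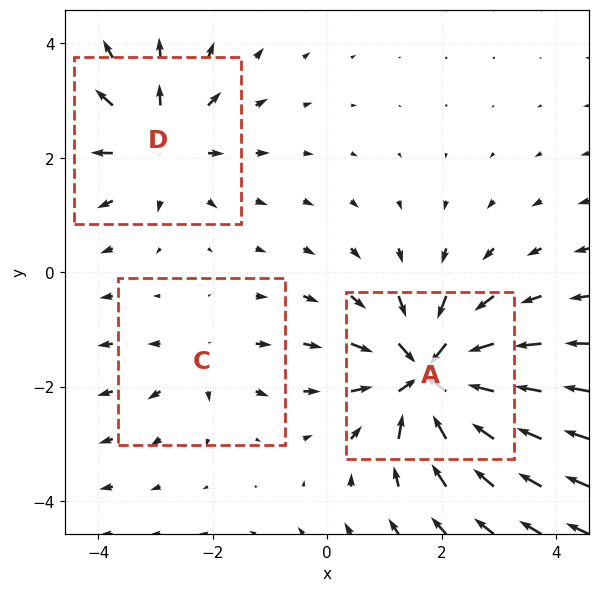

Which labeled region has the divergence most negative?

A

Divergence at each region's feature centre — A: about -6, C: about +2, D: about +4. Region A is most negative.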